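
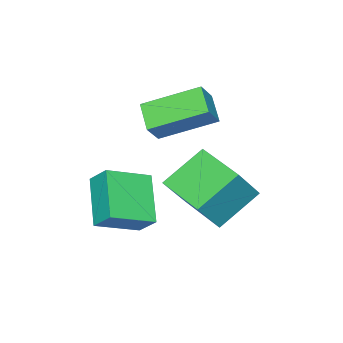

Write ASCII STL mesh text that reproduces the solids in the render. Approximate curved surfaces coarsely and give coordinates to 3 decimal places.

solid 
facet normal -0.590 -0.574 0.567
outer loop
vertex 1.645 -2.869 -1.51
vertex 0.313 -2.155 -2.174
vertex 1.63 -3.55 -2.215
endloop
endfacet
facet normal 0.807 -0.434 0.402
outer loop
vertex 2.747 -2.465 -3.286
vertex 1.645 -2.869 -1.51
vertex 1.63 -3.55 -2.215
endloop
endfacet
facet normal -0.591 -0.574 0.567
outer loop
vertex 1.63 -3.55 -2.215
vertex 0.313 -2.155 -2.174
vertex 0.299 -2.836 -2.878
endloop
endfacet
facet normal -0.015 -0.695 -0.719
outer loop
vertex 0.299 -2.836 -2.878
vertex 2.747 -2.465 -3.286
vertex 1.63 -3.55 -2.215
endloop
endfacet
facet normal 0.014 0.695 0.719
outer loop
vertex 1.645 -2.869 -1.51
vertex 1.43 -1.07 -3.245
vertex 0.313 -2.155 -2.174
endloop
endfacet
facet normal 0.807 -0.432 0.402
outer loop
vertex 2.761 -1.784 -2.582
vertex 1.645 -2.869 -1.51
vertex 2.747 -2.465 -3.286
endloop
endfacet
facet normal 0.015 0.695 0.719
outer loop
vertex 2.761 -1.784 -2.582
vertex 1.43 -1.07 -3.245
vertex 1.645 -2.869 -1.51
endloop
endfacet
facet normal -0.807 0.433 -0.403
outer loop
vertex 0.313 -2.155 -2.174
vertex 1.43 -1.07 -3.245
vertex 0.299 -2.836 -2.878
endloop
endfacet
facet normal -0.014 -0.695 -0.719
outer loop
vertex 1.415 -1.751 -3.95
vertex 2.747 -2.465 -3.286
vertex 0.299 -2.836 -2.878
endloop
endfacet
facet normal -0.807 0.433 -0.401
outer loop
vertex 0.299 -2.836 -2.878
vertex 1.43 -1.07 -3.245
vertex 1.415 -1.751 -3.95
endloop
endfacet
facet normal 0.590 0.574 -0.567
outer loop
vertex 1.415 -1.751 -3.95
vertex 2.761 -1.784 -2.582
vertex 2.747 -2.465 -3.286
endloop
endfacet
facet normal 0.591 0.574 -0.567
outer loop
vertex 1.43 -1.07 -3.245
vertex 2.761 -1.784 -2.582
vertex 1.415 -1.751 -3.95
endloop
endfacet
facet normal -0.763 0.282 0.581
outer loop
vertex -0.342 -0.657 -0.675
vertex 0.141 1.065 -0.877
vertex -1.3 -0.543 -1.989
endloop
endfacet
facet normal -0.268 -0.957 0.112
outer loop
vertex 0.059 -1.045 -3.023
vertex -0.342 -0.657 -0.675
vertex -1.3 -0.543 -1.989
endloop
endfacet
facet normal -0.763 0.282 0.581
outer loop
vertex -1.3 -0.543 -1.989
vertex 0.141 1.065 -0.877
vertex -0.817 1.18 -2.191
endloop
endfacet
facet normal -0.587 0.070 -0.806
outer loop
vertex -0.817 1.18 -2.191
vertex 0.059 -1.045 -3.023
vertex -1.3 -0.543 -1.989
endloop
endfacet
facet normal 0.587 -0.070 0.806
outer loop
vertex -0.342 -0.657 -0.675
vertex 1.5 0.563 -1.911
vertex 0.141 1.065 -0.877
endloop
endfacet
facet normal -0.269 -0.957 0.112
outer loop
vertex 1.017 -1.16 -1.709
vertex -0.342 -0.657 -0.675
vertex 0.059 -1.045 -3.023
endloop
endfacet
facet normal 0.587 -0.070 0.806
outer loop
vertex 1.017 -1.16 -1.709
vertex 1.5 0.563 -1.911
vertex -0.342 -0.657 -0.675
endloop
endfacet
facet normal 0.268 0.957 -0.112
outer loop
vertex 0.141 1.065 -0.877
vertex 1.5 0.563 -1.911
vertex -0.817 1.18 -2.191
endloop
endfacet
facet normal -0.587 0.070 -0.806
outer loop
vertex 0.542 0.677 -3.225
vertex 0.059 -1.045 -3.023
vertex -0.817 1.18 -2.191
endloop
endfacet
facet normal 0.268 0.957 -0.113
outer loop
vertex -0.817 1.18 -2.191
vertex 1.5 0.563 -1.911
vertex 0.542 0.677 -3.225
endloop
endfacet
facet normal 0.763 -0.282 -0.581
outer loop
vertex 0.542 0.677 -3.225
vertex 1.017 -1.16 -1.709
vertex 0.059 -1.045 -3.023
endloop
endfacet
facet normal 0.763 -0.282 -0.581
outer loop
vertex 1.5 0.563 -1.911
vertex 1.017 -1.16 -1.709
vertex 0.542 0.677 -3.225
endloop
endfacet
facet normal -0.638 -0.059 -0.768
outer loop
vertex -1.01 -3.205 -0.393
vertex -2.152 -1.678 0.439
vertex -0.4 -2.44 -0.959
endloop
endfacet
facet normal 0.549 -0.734 -0.400
outer loop
vertex 0.232 -2.382 -0.199
vertex -1.01 -3.205 -0.393
vertex -0.4 -2.44 -0.959
endloop
endfacet
facet normal -0.638 -0.059 -0.768
outer loop
vertex -0.4 -2.44 -0.959
vertex -2.152 -1.678 0.439
vertex -1.542 -0.914 -0.127
endloop
endfacet
facet normal 0.540 0.677 -0.501
outer loop
vertex -1.542 -0.914 -0.127
vertex 0.232 -2.382 -0.199
vertex -0.4 -2.44 -0.959
endloop
endfacet
facet normal -0.540 -0.677 0.501
outer loop
vertex -1.01 -3.205 -0.393
vertex -1.52 -1.62 1.199
vertex -2.152 -1.678 0.439
endloop
endfacet
facet normal 0.549 -0.734 -0.399
outer loop
vertex -0.378 -3.146 0.367
vertex -1.01 -3.205 -0.393
vertex 0.232 -2.382 -0.199
endloop
endfacet
facet normal -0.539 -0.677 0.501
outer loop
vertex -0.378 -3.146 0.367
vertex -1.52 -1.62 1.199
vertex -1.01 -3.205 -0.393
endloop
endfacet
facet normal -0.548 0.734 0.400
outer loop
vertex -2.152 -1.678 0.439
vertex -1.52 -1.62 1.199
vertex -1.542 -0.914 -0.127
endloop
endfacet
facet normal 0.540 0.677 -0.501
outer loop
vertex -0.91 -0.855 0.633
vertex 0.232 -2.382 -0.199
vertex -1.542 -0.914 -0.127
endloop
endfacet
facet normal -0.549 0.734 0.400
outer loop
vertex -1.542 -0.914 -0.127
vertex -1.52 -1.62 1.199
vertex -0.91 -0.855 0.633
endloop
endfacet
facet normal 0.638 0.059 0.768
outer loop
vertex -0.91 -0.855 0.633
vertex -0.378 -3.146 0.367
vertex 0.232 -2.382 -0.199
endloop
endfacet
facet normal 0.638 0.059 0.768
outer loop
vertex -1.52 -1.62 1.199
vertex -0.378 -3.146 0.367
vertex -0.91 -0.855 0.633
endloop
endfacet

endsolid


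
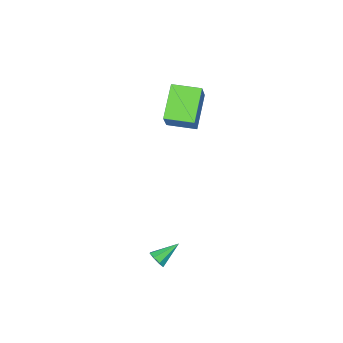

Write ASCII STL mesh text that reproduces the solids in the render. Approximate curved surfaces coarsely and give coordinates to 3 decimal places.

solid 
facet normal -0.721 0.692 -0.020
outer loop
vertex -4.216 -3.751 3.854
vertex -3.626 -3.095 5.248
vertex -2.935 -2.45 2.7
endloop
endfacet
facet normal -0.358 -0.397 -0.845
outer loop
vertex -1.774 -3.565 2.732
vertex -4.216 -3.751 3.854
vertex -2.935 -2.45 2.7
endloop
endfacet
facet normal -0.721 0.692 -0.020
outer loop
vertex -2.935 -2.45 2.7
vertex -3.626 -3.095 5.248
vertex -2.345 -1.794 4.094
endloop
endfacet
facet normal 0.593 0.602 -0.534
outer loop
vertex -2.345 -1.794 4.094
vertex -1.774 -3.565 2.732
vertex -2.935 -2.45 2.7
endloop
endfacet
facet normal -0.593 -0.602 0.534
outer loop
vertex -4.216 -3.751 3.854
vertex -2.465 -4.21 5.28
vertex -3.626 -3.095 5.248
endloop
endfacet
facet normal -0.358 -0.397 -0.845
outer loop
vertex -3.055 -4.866 3.886
vertex -4.216 -3.751 3.854
vertex -1.774 -3.565 2.732
endloop
endfacet
facet normal -0.593 -0.602 0.534
outer loop
vertex -3.055 -4.866 3.886
vertex -2.465 -4.21 5.28
vertex -4.216 -3.751 3.854
endloop
endfacet
facet normal 0.358 0.397 0.845
outer loop
vertex -3.626 -3.095 5.248
vertex -2.465 -4.21 5.28
vertex -2.345 -1.794 4.094
endloop
endfacet
facet normal 0.593 0.602 -0.534
outer loop
vertex -1.184 -2.909 4.126
vertex -1.774 -3.565 2.732
vertex -2.345 -1.794 4.094
endloop
endfacet
facet normal 0.358 0.397 0.845
outer loop
vertex -2.345 -1.794 4.094
vertex -2.465 -4.21 5.28
vertex -1.184 -2.909 4.126
endloop
endfacet
facet normal 0.721 -0.692 0.020
outer loop
vertex -1.184 -2.909 4.126
vertex -3.055 -4.866 3.886
vertex -1.774 -3.565 2.732
endloop
endfacet
facet normal 0.721 -0.692 0.020
outer loop
vertex -2.465 -4.21 5.28
vertex -3.055 -4.866 3.886
vertex -1.184 -2.909 4.126
endloop
endfacet
facet normal 0.869 -0.048 -0.493
outer loop
vertex 3.121 3.129 0.283
vertex 2.852 2.997 -0.178
vertex 3.012 3.468 0.058
endloop
endfacet
facet normal 0.103 0.573 0.813
outer loop
vertex 3.121 3.129 0.283
vertex 3.012 3.468 0.058
vertex 1.628 3.063 0.518
endloop
endfacet
facet normal 0.867 -0.046 -0.495
outer loop
vertex 3.012 3.468 0.058
vertex 2.852 2.997 -0.178
vertex 2.808 3.53 -0.305
endloop
endfacet
facet normal -0.188 0.945 0.267
outer loop
vertex 3.012 3.468 0.058
vertex 2.808 3.53 -0.305
vertex 1.628 3.063 0.518
endloop
endfacet
facet normal 0.869 -0.046 -0.493
outer loop
vertex 2.808 3.53 -0.305
vertex 2.852 2.997 -0.178
vertex 2.631 3.281 -0.594
endloop
endfacet
facet normal -0.539 0.772 -0.335
outer loop
vertex 2.808 3.53 -0.305
vertex 2.631 3.281 -0.594
vertex 1.628 3.063 0.518
endloop
endfacet
facet normal 0.869 -0.047 -0.493
outer loop
vertex 2.631 3.281 -0.594
vertex 2.852 2.997 -0.178
vertex 2.583 2.865 -0.639
endloop
endfacet
facet normal -0.748 0.156 -0.645
outer loop
vertex 2.631 3.281 -0.594
vertex 2.583 2.865 -0.639
vertex 1.628 3.063 0.518
endloop
endfacet
facet normal 0.868 -0.046 -0.494
outer loop
vertex 2.583 2.865 -0.639
vertex 2.852 2.997 -0.178
vertex 2.693 2.527 -0.414
endloop
endfacet
facet normal -0.691 -0.543 -0.477
outer loop
vertex 2.583 2.865 -0.639
vertex 2.693 2.527 -0.414
vertex 1.628 3.063 0.518
endloop
endfacet
facet normal 0.868 -0.046 -0.494
outer loop
vertex 2.693 2.527 -0.414
vertex 2.852 2.997 -0.178
vertex 2.896 2.464 -0.051
endloop
endfacet
facet normal -0.402 -0.913 0.066
outer loop
vertex 2.693 2.527 -0.414
vertex 2.896 2.464 -0.051
vertex 1.628 3.063 0.518
endloop
endfacet
facet normal 0.868 -0.046 -0.495
outer loop
vertex 2.896 2.464 -0.051
vertex 2.852 2.997 -0.178
vertex 3.074 2.714 0.238
endloop
endfacet
facet normal -0.049 -0.740 0.670
outer loop
vertex 2.896 2.464 -0.051
vertex 3.074 2.714 0.238
vertex 1.628 3.063 0.518
endloop
endfacet
facet normal 0.868 -0.045 -0.494
outer loop
vertex 3.074 2.714 0.238
vertex 2.852 2.997 -0.178
vertex 3.121 3.129 0.283
endloop
endfacet
facet normal 0.160 -0.124 0.979
outer loop
vertex 3.074 2.714 0.238
vertex 3.121 3.129 0.283
vertex 1.628 3.063 0.518
endloop
endfacet

endsolid


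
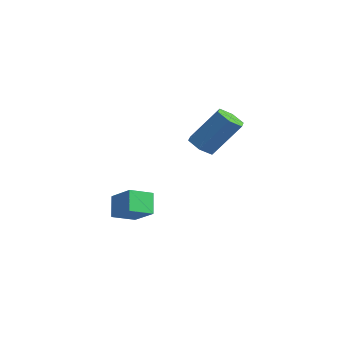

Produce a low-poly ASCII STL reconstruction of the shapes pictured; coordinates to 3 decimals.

solid 
facet normal -0.336 -0.499 -0.799
outer loop
vertex 0.708 -0.55 1.818
vertex 0.128 -0.686 2.147
vertex 0.182 -0.122 1.772
endloop
endfacet
facet normal 0.537 0.595 -0.598
outer loop
vertex 0.708 -0.55 1.818
vertex 0.182 -0.122 1.772
vertex 1.351 0.402 3.344
endloop
endfacet
facet normal 0.537 0.595 -0.598
outer loop
vertex 1.351 0.402 3.344
vertex 0.182 -0.122 1.772
vertex 0.825 0.831 3.298
endloop
endfacet
facet normal 0.337 0.499 0.799
outer loop
vertex 1.351 0.402 3.344
vertex 0.825 0.831 3.298
vertex 0.772 0.266 3.673
endloop
endfacet
facet normal -0.337 -0.499 -0.798
outer loop
vertex 0.182 -0.122 1.772
vertex 0.128 -0.686 2.147
vertex -0.397 -0.257 2.101
endloop
endfacet
facet normal -0.400 0.844 -0.358
outer loop
vertex 0.182 -0.122 1.772
vertex -0.397 -0.257 2.101
vertex 0.825 0.831 3.298
endloop
endfacet
facet normal -0.401 0.844 -0.357
outer loop
vertex 0.825 0.831 3.298
vertex -0.397 -0.257 2.101
vertex 0.246 0.695 3.627
endloop
endfacet
facet normal 0.337 0.499 0.799
outer loop
vertex 0.825 0.831 3.298
vertex 0.246 0.695 3.627
vertex 0.772 0.266 3.673
endloop
endfacet
facet normal -0.337 -0.498 -0.799
outer loop
vertex -0.397 -0.257 2.101
vertex 0.128 -0.686 2.147
vertex -0.451 -0.822 2.476
endloop
endfacet
facet normal -0.938 0.249 0.240
outer loop
vertex -0.397 -0.257 2.101
vertex -0.451 -0.822 2.476
vertex 0.246 0.695 3.627
endloop
endfacet
facet normal -0.938 0.249 0.240
outer loop
vertex 0.246 0.695 3.627
vertex -0.451 -0.822 2.476
vertex 0.192 0.13 4.002
endloop
endfacet
facet normal 0.336 0.498 0.799
outer loop
vertex 0.246 0.695 3.627
vertex 0.192 0.13 4.002
vertex 0.772 0.266 3.673
endloop
endfacet
facet normal -0.337 -0.499 -0.799
outer loop
vertex -0.451 -0.822 2.476
vertex 0.128 -0.686 2.147
vertex 0.075 -1.251 2.522
endloop
endfacet
facet normal -0.537 -0.595 0.598
outer loop
vertex -0.451 -0.822 2.476
vertex 0.075 -1.251 2.522
vertex 0.192 0.13 4.002
endloop
endfacet
facet normal -0.537 -0.595 0.598
outer loop
vertex 0.192 0.13 4.002
vertex 0.075 -1.251 2.522
vertex 0.718 -0.298 4.048
endloop
endfacet
facet normal 0.336 0.499 0.799
outer loop
vertex 0.192 0.13 4.002
vertex 0.718 -0.298 4.048
vertex 0.772 0.266 3.673
endloop
endfacet
facet normal -0.337 -0.499 -0.799
outer loop
vertex 0.075 -1.251 2.522
vertex 0.128 -0.686 2.147
vertex 0.654 -1.115 2.193
endloop
endfacet
facet normal 0.401 -0.843 0.358
outer loop
vertex 0.075 -1.251 2.522
vertex 0.654 -1.115 2.193
vertex 0.718 -0.298 4.048
endloop
endfacet
facet normal 0.400 -0.844 0.358
outer loop
vertex 0.718 -0.298 4.048
vertex 0.654 -1.115 2.193
vertex 1.297 -0.163 3.719
endloop
endfacet
facet normal 0.337 0.499 0.798
outer loop
vertex 0.718 -0.298 4.048
vertex 1.297 -0.163 3.719
vertex 0.772 0.266 3.673
endloop
endfacet
facet normal -0.336 -0.498 -0.799
outer loop
vertex 0.654 -1.115 2.193
vertex 0.128 -0.686 2.147
vertex 0.708 -0.55 1.818
endloop
endfacet
facet normal 0.938 -0.249 -0.240
outer loop
vertex 0.654 -1.115 2.193
vertex 0.708 -0.55 1.818
vertex 1.297 -0.163 3.719
endloop
endfacet
facet normal 0.938 -0.249 -0.240
outer loop
vertex 1.297 -0.163 3.719
vertex 0.708 -0.55 1.818
vertex 1.351 0.402 3.344
endloop
endfacet
facet normal 0.337 0.498 0.799
outer loop
vertex 1.297 -0.163 3.719
vertex 1.351 0.402 3.344
vertex 0.772 0.266 3.673
endloop
endfacet
facet normal -0.847 -0.101 -0.522
outer loop
vertex -3.347 -2.751 -1.368
vertex -3.249 -1.696 -1.732
vertex -2.765 -3.107 -2.244
endloop
endfacet
facet normal -0.087 -0.942 0.325
outer loop
vertex -1.571 -2.964 -1.508
vertex -3.347 -2.751 -1.368
vertex -2.765 -3.107 -2.244
endloop
endfacet
facet normal -0.847 -0.101 -0.522
outer loop
vertex -2.765 -3.107 -2.244
vertex -3.249 -1.696 -1.732
vertex -2.667 -2.052 -2.607
endloop
endfacet
facet normal 0.525 -0.320 -0.789
outer loop
vertex -2.667 -2.052 -2.607
vertex -1.571 -2.964 -1.508
vertex -2.765 -3.107 -2.244
endloop
endfacet
facet normal -0.525 0.321 0.789
outer loop
vertex -3.347 -2.751 -1.368
vertex -2.055 -1.553 -0.996
vertex -3.249 -1.696 -1.732
endloop
endfacet
facet normal -0.087 -0.942 0.325
outer loop
vertex -2.153 -2.608 -0.633
vertex -3.347 -2.751 -1.368
vertex -1.571 -2.964 -1.508
endloop
endfacet
facet normal -0.524 0.320 0.789
outer loop
vertex -2.153 -2.608 -0.633
vertex -2.055 -1.553 -0.996
vertex -3.347 -2.751 -1.368
endloop
endfacet
facet normal 0.088 0.942 -0.325
outer loop
vertex -3.249 -1.696 -1.732
vertex -2.055 -1.553 -0.996
vertex -2.667 -2.052 -2.607
endloop
endfacet
facet normal 0.524 -0.321 -0.789
outer loop
vertex -1.473 -1.909 -1.872
vertex -1.571 -2.964 -1.508
vertex -2.667 -2.052 -2.607
endloop
endfacet
facet normal 0.087 0.942 -0.325
outer loop
vertex -2.667 -2.052 -2.607
vertex -2.055 -1.553 -0.996
vertex -1.473 -1.909 -1.872
endloop
endfacet
facet normal 0.847 0.101 0.522
outer loop
vertex -1.473 -1.909 -1.872
vertex -2.153 -2.608 -0.633
vertex -1.571 -2.964 -1.508
endloop
endfacet
facet normal 0.847 0.101 0.522
outer loop
vertex -2.055 -1.553 -0.996
vertex -2.153 -2.608 -0.633
vertex -1.473 -1.909 -1.872
endloop
endfacet

endsolid


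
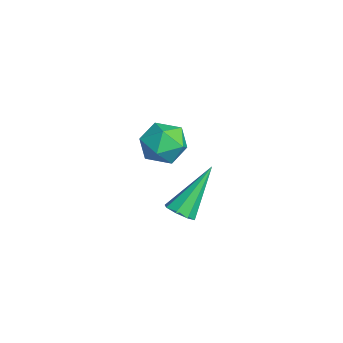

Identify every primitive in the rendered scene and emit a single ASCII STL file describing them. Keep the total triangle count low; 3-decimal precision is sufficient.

solid 
facet normal 0.305 -0.581 -0.755
outer loop
vertex 4.188 -0.363 1.747
vertex 3.837 -0.755 1.907
vertex 3.81 -0.325 1.565
endloop
endfacet
facet normal 0.234 0.927 -0.293
outer loop
vertex 4.188 -0.363 1.747
vertex 3.81 -0.325 1.565
vertex 3.223 0.415 3.433
endloop
endfacet
facet normal 0.304 -0.581 -0.755
outer loop
vertex 3.81 -0.325 1.565
vertex 3.837 -0.755 1.907
vertex 3.448 -0.539 1.584
endloop
endfacet
facet normal -0.472 0.759 -0.449
outer loop
vertex 3.81 -0.325 1.565
vertex 3.448 -0.539 1.584
vertex 3.223 0.415 3.433
endloop
endfacet
facet normal 0.305 -0.580 -0.755
outer loop
vertex 3.448 -0.539 1.584
vertex 3.837 -0.755 1.907
vertex 3.314 -0.88 1.792
endloop
endfacet
facet normal -0.945 0.229 -0.233
outer loop
vertex 3.448 -0.539 1.584
vertex 3.314 -0.88 1.792
vertex 3.223 0.415 3.433
endloop
endfacet
facet normal 0.305 -0.578 -0.757
outer loop
vertex 3.314 -0.88 1.792
vertex 3.837 -0.755 1.907
vertex 3.487 -1.148 2.066
endloop
endfacet
facet normal -0.908 -0.353 0.228
outer loop
vertex 3.314 -0.88 1.792
vertex 3.487 -1.148 2.066
vertex 3.223 0.415 3.433
endloop
endfacet
facet normal 0.306 -0.578 -0.756
outer loop
vertex 3.487 -1.148 2.066
vertex 3.837 -0.755 1.907
vertex 3.865 -1.186 2.248
endloop
endfacet
facet normal -0.384 -0.644 0.662
outer loop
vertex 3.487 -1.148 2.066
vertex 3.865 -1.186 2.248
vertex 3.223 0.415 3.433
endloop
endfacet
facet normal 0.303 -0.579 -0.757
outer loop
vertex 3.865 -1.186 2.248
vertex 3.837 -0.755 1.907
vertex 4.227 -0.972 2.229
endloop
endfacet
facet normal 0.324 -0.475 0.818
outer loop
vertex 3.865 -1.186 2.248
vertex 4.227 -0.972 2.229
vertex 3.223 0.415 3.433
endloop
endfacet
facet normal 0.303 -0.579 -0.757
outer loop
vertex 4.227 -0.972 2.229
vertex 3.837 -0.755 1.907
vertex 4.361 -0.631 2.022
endloop
endfacet
facet normal 0.796 0.053 0.603
outer loop
vertex 4.227 -0.972 2.229
vertex 4.361 -0.631 2.022
vertex 3.223 0.415 3.433
endloop
endfacet
facet normal 0.303 -0.580 -0.756
outer loop
vertex 4.361 -0.631 2.022
vertex 3.837 -0.755 1.907
vertex 4.188 -0.363 1.747
endloop
endfacet
facet normal 0.759 0.635 0.141
outer loop
vertex 4.361 -0.631 2.022
vertex 4.188 -0.363 1.747
vertex 3.223 0.415 3.433
endloop
endfacet
facet normal -0.981 -0.127 0.147
outer loop
vertex -0.99 0.034 2.075
vertex -0.892 -0.867 1.951
vertex -0.813 -0.51 2.789
endloop
endfacet
facet normal -0.739 0.435 0.515
outer loop
vertex -0.99 0.034 2.075
vertex -0.813 -0.51 2.789
vertex -0.39 0.298 2.713
endloop
endfacet
facet normal -0.447 0.893 0.051
outer loop
vertex -0.99 0.034 2.075
vertex -0.39 0.298 2.713
vertex -0.208 0.44 1.828
endloop
endfacet
facet normal -0.509 0.614 -0.603
outer loop
vertex -0.99 0.034 2.075
vertex -0.208 0.44 1.828
vertex -0.518 -0.28 1.357
endloop
endfacet
facet normal -0.839 -0.016 -0.544
outer loop
vertex -0.99 0.034 2.075
vertex -0.518 -0.28 1.357
vertex -0.892 -0.867 1.951
endloop
endfacet
facet normal -0.224 0.207 0.953
outer loop
vertex -0.39 0.298 2.713
vertex -0.813 -0.51 2.789
vertex 0.078 -0.44 2.983
endloop
endfacet
facet normal -0.616 -0.702 0.357
outer loop
vertex -0.813 -0.51 2.789
vertex -0.892 -0.867 1.951
vertex -0.232 -1.16 2.512
endloop
endfacet
facet normal -0.386 -0.523 -0.760
outer loop
vertex -0.892 -0.867 1.951
vertex -0.518 -0.28 1.357
vertex -0.05 -1.018 1.627
endloop
endfacet
facet normal 0.147 0.496 -0.856
outer loop
vertex -0.518 -0.28 1.357
vertex -0.208 0.44 1.828
vertex 0.373 -0.21 1.551
endloop
endfacet
facet normal 0.248 0.947 0.203
outer loop
vertex -0.208 0.44 1.828
vertex -0.39 0.298 2.713
vertex 0.452 0.147 2.389
endloop
endfacet
facet normal 0.509 -0.614 0.603
outer loop
vertex 0.55 -0.754 2.265
vertex 0.078 -0.44 2.983
vertex -0.232 -1.16 2.512
endloop
endfacet
facet normal 0.447 -0.893 -0.051
outer loop
vertex 0.55 -0.754 2.265
vertex -0.232 -1.16 2.512
vertex -0.05 -1.018 1.627
endloop
endfacet
facet normal 0.739 -0.435 -0.515
outer loop
vertex 0.55 -0.754 2.265
vertex -0.05 -1.018 1.627
vertex 0.373 -0.21 1.551
endloop
endfacet
facet normal 0.981 0.127 -0.147
outer loop
vertex 0.55 -0.754 2.265
vertex 0.373 -0.21 1.551
vertex 0.452 0.147 2.389
endloop
endfacet
facet normal 0.839 0.016 0.544
outer loop
vertex 0.55 -0.754 2.265
vertex 0.452 0.147 2.389
vertex 0.078 -0.44 2.983
endloop
endfacet
facet normal -0.147 -0.496 0.856
outer loop
vertex -0.232 -1.16 2.512
vertex 0.078 -0.44 2.983
vertex -0.813 -0.51 2.789
endloop
endfacet
facet normal -0.248 -0.947 -0.203
outer loop
vertex -0.05 -1.018 1.627
vertex -0.232 -1.16 2.512
vertex -0.892 -0.867 1.951
endloop
endfacet
facet normal 0.224 -0.207 -0.953
outer loop
vertex 0.373 -0.21 1.551
vertex -0.05 -1.018 1.627
vertex -0.518 -0.28 1.357
endloop
endfacet
facet normal 0.616 0.702 -0.357
outer loop
vertex 0.452 0.147 2.389
vertex 0.373 -0.21 1.551
vertex -0.208 0.44 1.828
endloop
endfacet
facet normal 0.386 0.523 0.760
outer loop
vertex 0.078 -0.44 2.983
vertex 0.452 0.147 2.389
vertex -0.39 0.298 2.713
endloop
endfacet

endsolid


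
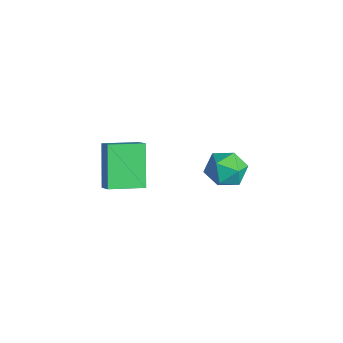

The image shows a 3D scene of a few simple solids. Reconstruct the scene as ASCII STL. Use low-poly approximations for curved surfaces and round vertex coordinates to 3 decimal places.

solid 
facet normal -0.692 0.352 0.631
outer loop
vertex 0.144 2.465 -0.547
vertex 0.09 1.542 -0.091
vertex 0.76 2.247 0.25
endloop
endfacet
facet normal -0.244 0.871 0.427
outer loop
vertex 0.144 2.465 -0.547
vertex 0.76 2.247 0.25
vertex 1.134 2.752 -0.567
endloop
endfacet
facet normal -0.272 0.919 -0.285
outer loop
vertex 0.144 2.465 -0.547
vertex 1.134 2.752 -0.567
vertex 0.694 2.36 -1.412
endloop
endfacet
facet normal -0.737 0.431 -0.521
outer loop
vertex 0.144 2.465 -0.547
vertex 0.694 2.36 -1.412
vertex 0.049 1.612 -1.118
endloop
endfacet
facet normal -0.996 0.081 0.045
outer loop
vertex 0.144 2.465 -0.547
vertex 0.049 1.612 -1.118
vertex 0.09 1.542 -0.091
endloop
endfacet
facet normal 0.417 0.676 0.608
outer loop
vertex 1.134 2.752 -0.567
vertex 0.76 2.247 0.25
vertex 1.691 2.008 -0.122
endloop
endfacet
facet normal -0.306 -0.163 0.938
outer loop
vertex 0.76 2.247 0.25
vertex 0.09 1.542 -0.091
vertex 1.046 1.26 0.172
endloop
endfacet
facet normal -0.798 -0.603 -0.009
outer loop
vertex 0.09 1.542 -0.091
vertex 0.049 1.612 -1.118
vertex 0.606 0.868 -0.673
endloop
endfacet
facet normal -0.379 -0.037 -0.925
outer loop
vertex 0.049 1.612 -1.118
vertex 0.694 2.36 -1.412
vertex 0.98 1.373 -1.49
endloop
endfacet
facet normal 0.372 0.753 -0.543
outer loop
vertex 0.694 2.36 -1.412
vertex 1.134 2.752 -0.567
vertex 1.65 2.078 -1.149
endloop
endfacet
facet normal 0.737 -0.431 0.521
outer loop
vertex 1.596 1.155 -0.693
vertex 1.691 2.008 -0.122
vertex 1.046 1.26 0.172
endloop
endfacet
facet normal 0.272 -0.919 0.285
outer loop
vertex 1.596 1.155 -0.693
vertex 1.046 1.26 0.172
vertex 0.606 0.868 -0.673
endloop
endfacet
facet normal 0.244 -0.871 -0.427
outer loop
vertex 1.596 1.155 -0.693
vertex 0.606 0.868 -0.673
vertex 0.98 1.373 -1.49
endloop
endfacet
facet normal 0.692 -0.352 -0.631
outer loop
vertex 1.596 1.155 -0.693
vertex 0.98 1.373 -1.49
vertex 1.65 2.078 -1.149
endloop
endfacet
facet normal 0.996 -0.081 -0.045
outer loop
vertex 1.596 1.155 -0.693
vertex 1.65 2.078 -1.149
vertex 1.691 2.008 -0.122
endloop
endfacet
facet normal 0.379 0.037 0.925
outer loop
vertex 1.046 1.26 0.172
vertex 1.691 2.008 -0.122
vertex 0.76 2.247 0.25
endloop
endfacet
facet normal -0.372 -0.753 0.543
outer loop
vertex 0.606 0.868 -0.673
vertex 1.046 1.26 0.172
vertex 0.09 1.542 -0.091
endloop
endfacet
facet normal -0.417 -0.676 -0.608
outer loop
vertex 0.98 1.373 -1.49
vertex 0.606 0.868 -0.673
vertex 0.049 1.612 -1.118
endloop
endfacet
facet normal 0.306 0.163 -0.938
outer loop
vertex 1.65 2.078 -1.149
vertex 0.98 1.373 -1.49
vertex 0.694 2.36 -1.412
endloop
endfacet
facet normal 0.798 0.603 0.009
outer loop
vertex 1.691 2.008 -0.122
vertex 1.65 2.078 -1.149
vertex 1.134 2.752 -0.567
endloop
endfacet
facet normal -0.788 0.018 -0.616
outer loop
vertex 0.346 -3.695 3.01
vertex 0.632 -2.123 2.69
vertex 1.615 -4.261 1.369
endloop
endfacet
facet normal -0.176 -0.965 0.197
outer loop
vertex 2.308 -4.277 1.91
vertex 0.346 -3.695 3.01
vertex 1.615 -4.261 1.369
endloop
endfacet
facet normal -0.788 0.018 -0.616
outer loop
vertex 1.615 -4.261 1.369
vertex 0.632 -2.123 2.69
vertex 1.901 -2.689 1.049
endloop
endfacet
facet normal 0.590 -0.263 -0.763
outer loop
vertex 1.901 -2.689 1.049
vertex 2.308 -4.277 1.91
vertex 1.615 -4.261 1.369
endloop
endfacet
facet normal -0.590 0.263 0.763
outer loop
vertex 0.346 -3.695 3.01
vertex 1.325 -2.139 3.231
vertex 0.632 -2.123 2.69
endloop
endfacet
facet normal -0.176 -0.965 0.197
outer loop
vertex 1.039 -3.711 3.551
vertex 0.346 -3.695 3.01
vertex 2.308 -4.277 1.91
endloop
endfacet
facet normal -0.590 0.263 0.763
outer loop
vertex 1.039 -3.711 3.551
vertex 1.325 -2.139 3.231
vertex 0.346 -3.695 3.01
endloop
endfacet
facet normal 0.176 0.965 -0.197
outer loop
vertex 0.632 -2.123 2.69
vertex 1.325 -2.139 3.231
vertex 1.901 -2.689 1.049
endloop
endfacet
facet normal 0.590 -0.263 -0.763
outer loop
vertex 2.594 -2.705 1.59
vertex 2.308 -4.277 1.91
vertex 1.901 -2.689 1.049
endloop
endfacet
facet normal 0.176 0.965 -0.197
outer loop
vertex 1.901 -2.689 1.049
vertex 1.325 -2.139 3.231
vertex 2.594 -2.705 1.59
endloop
endfacet
facet normal 0.788 -0.018 0.616
outer loop
vertex 2.594 -2.705 1.59
vertex 1.039 -3.711 3.551
vertex 2.308 -4.277 1.91
endloop
endfacet
facet normal 0.788 -0.018 0.616
outer loop
vertex 1.325 -2.139 3.231
vertex 1.039 -3.711 3.551
vertex 2.594 -2.705 1.59
endloop
endfacet

endsolid


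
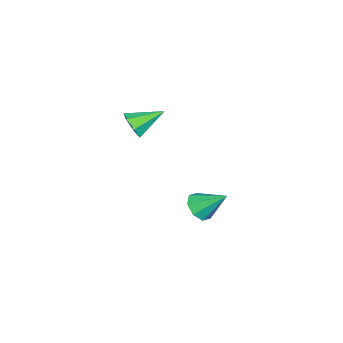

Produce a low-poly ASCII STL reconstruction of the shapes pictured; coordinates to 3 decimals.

solid 
facet normal -0.021 -0.768 -0.640
outer loop
vertex -3.187 1.106 -3.518
vertex -3.882 1.595 -4.082
vertex -2.863 1.555 -4.068
endloop
endfacet
facet normal 0.837 0.063 0.544
outer loop
vertex -3.187 1.106 -3.518
vertex -2.863 1.555 -4.068
vertex -3.838 3.185 -2.758
endloop
endfacet
facet normal -0.021 -0.768 -0.640
outer loop
vertex -2.863 1.555 -4.068
vertex -3.882 1.595 -4.082
vertex -3.136 2.028 -4.627
endloop
endfacet
facet normal 0.861 0.508 0.009
outer loop
vertex -2.863 1.555 -4.068
vertex -3.136 2.028 -4.627
vertex -3.838 3.185 -2.758
endloop
endfacet
facet normal -0.022 -0.768 -0.640
outer loop
vertex -3.136 2.028 -4.627
vertex -3.882 1.595 -4.082
vertex -3.846 2.247 -4.866
endloop
endfacet
facet normal 0.386 0.842 -0.376
outer loop
vertex -3.136 2.028 -4.627
vertex -3.846 2.247 -4.866
vertex -3.838 3.185 -2.758
endloop
endfacet
facet normal -0.021 -0.768 -0.640
outer loop
vertex -3.846 2.247 -4.866
vertex -3.882 1.595 -4.082
vertex -4.577 2.084 -4.646
endloop
endfacet
facet normal -0.310 0.869 -0.386
outer loop
vertex -3.846 2.247 -4.866
vertex -4.577 2.084 -4.646
vertex -3.838 3.185 -2.758
endloop
endfacet
facet normal -0.021 -0.768 -0.640
outer loop
vertex -4.577 2.084 -4.646
vertex -3.882 1.595 -4.082
vertex -4.901 1.635 -4.096
endloop
endfacet
facet normal -0.819 0.574 -0.014
outer loop
vertex -4.577 2.084 -4.646
vertex -4.901 1.635 -4.096
vertex -3.838 3.185 -2.758
endloop
endfacet
facet normal -0.021 -0.768 -0.640
outer loop
vertex -4.901 1.635 -4.096
vertex -3.882 1.595 -4.082
vertex -4.628 1.162 -3.538
endloop
endfacet
facet normal -0.844 0.128 0.521
outer loop
vertex -4.901 1.635 -4.096
vertex -4.628 1.162 -3.538
vertex -3.838 3.185 -2.758
endloop
endfacet
facet normal -0.021 -0.768 -0.640
outer loop
vertex -4.628 1.162 -3.538
vertex -3.882 1.595 -4.082
vertex -3.918 0.943 -3.299
endloop
endfacet
facet normal -0.369 -0.206 0.907
outer loop
vertex -4.628 1.162 -3.538
vertex -3.918 0.943 -3.299
vertex -3.838 3.185 -2.758
endloop
endfacet
facet normal -0.021 -0.768 -0.640
outer loop
vertex -3.918 0.943 -3.299
vertex -3.882 1.595 -4.082
vertex -3.187 1.106 -3.518
endloop
endfacet
facet normal 0.326 -0.233 0.916
outer loop
vertex -3.918 0.943 -3.299
vertex -3.187 1.106 -3.518
vertex -3.838 3.185 -2.758
endloop
endfacet
facet normal 0.467 -0.752 -0.466
outer loop
vertex -0.957 -0.799 2.881
vertex -1.488 -1.425 3.359
vertex -1.666 -1.016 2.52
endloop
endfacet
facet normal 0.005 0.853 -0.522
outer loop
vertex -0.957 -0.799 2.881
vertex -1.666 -1.016 2.52
vertex -2.412 0.065 4.281
endloop
endfacet
facet normal 0.466 -0.752 -0.466
outer loop
vertex -1.666 -1.016 2.52
vertex -1.488 -1.425 3.359
vertex -2.241 -1.541 2.792
endloop
endfacet
facet normal -0.685 0.455 -0.569
outer loop
vertex -1.666 -1.016 2.52
vertex -2.241 -1.541 2.792
vertex -2.412 0.065 4.281
endloop
endfacet
facet normal 0.466 -0.753 -0.465
outer loop
vertex -2.241 -1.541 2.792
vertex -1.488 -1.425 3.359
vertex -2.249 -1.978 3.491
endloop
endfacet
facet normal -0.997 -0.061 -0.049
outer loop
vertex -2.241 -1.541 2.792
vertex -2.249 -1.978 3.491
vertex -2.412 0.065 4.281
endloop
endfacet
facet normal 0.466 -0.753 -0.465
outer loop
vertex -2.249 -1.978 3.491
vertex -1.488 -1.425 3.359
vertex -1.684 -1.999 4.091
endloop
endfacet
facet normal -0.698 -0.306 0.647
outer loop
vertex -2.249 -1.978 3.491
vertex -1.684 -1.999 4.091
vertex -2.412 0.065 4.281
endloop
endfacet
facet normal 0.467 -0.752 -0.465
outer loop
vertex -1.684 -1.999 4.091
vertex -1.488 -1.425 3.359
vertex -0.971 -1.587 4.14
endloop
endfacet
facet normal -0.013 -0.096 0.995
outer loop
vertex -1.684 -1.999 4.091
vertex -0.971 -1.587 4.14
vertex -2.412 0.065 4.281
endloop
endfacet
facet normal 0.467 -0.752 -0.465
outer loop
vertex -0.971 -1.587 4.14
vertex -1.488 -1.425 3.359
vertex -0.648 -1.053 3.602
endloop
endfacet
facet normal 0.542 0.410 0.733
outer loop
vertex -0.971 -1.587 4.14
vertex -0.648 -1.053 3.602
vertex -2.412 0.065 4.281
endloop
endfacet
facet normal 0.467 -0.752 -0.465
outer loop
vertex -0.648 -1.053 3.602
vertex -1.488 -1.425 3.359
vertex -0.957 -0.799 2.881
endloop
endfacet
facet normal 0.550 0.833 0.058
outer loop
vertex -0.648 -1.053 3.602
vertex -0.957 -0.799 2.881
vertex -2.412 0.065 4.281
endloop
endfacet

endsolid


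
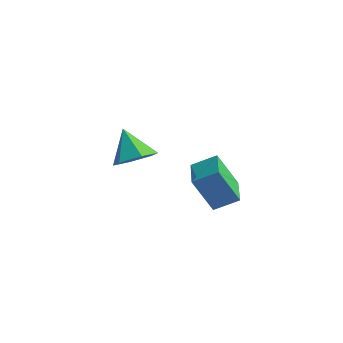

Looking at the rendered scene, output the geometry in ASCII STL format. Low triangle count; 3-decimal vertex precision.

solid 
facet normal 0.622 -0.079 -0.779
outer loop
vertex -2.646 -2.843 1.426
vertex -3.117 -3.435 1.11
vertex -3.259 -2.65 0.917
endloop
endfacet
facet normal -0.081 0.896 0.437
outer loop
vertex -2.646 -2.843 1.426
vertex -3.259 -2.65 0.917
vertex -3.963 -3.325 2.17
endloop
endfacet
facet normal 0.622 -0.079 -0.779
outer loop
vertex -3.259 -2.65 0.917
vertex -3.117 -3.435 1.11
vertex -3.73 -3.242 0.601
endloop
endfacet
facet normal -0.759 0.646 -0.079
outer loop
vertex -3.259 -2.65 0.917
vertex -3.73 -3.242 0.601
vertex -3.963 -3.325 2.17
endloop
endfacet
facet normal 0.621 -0.081 -0.779
outer loop
vertex -3.73 -3.242 0.601
vertex -3.117 -3.435 1.11
vertex -3.589 -4.026 0.795
endloop
endfacet
facet normal -0.965 -0.212 -0.155
outer loop
vertex -3.73 -3.242 0.601
vertex -3.589 -4.026 0.795
vertex -3.963 -3.325 2.17
endloop
endfacet
facet normal 0.621 -0.081 -0.779
outer loop
vertex -3.589 -4.026 0.795
vertex -3.117 -3.435 1.11
vertex -2.976 -4.219 1.304
endloop
endfacet
facet normal -0.495 -0.821 0.284
outer loop
vertex -3.589 -4.026 0.795
vertex -2.976 -4.219 1.304
vertex -3.963 -3.325 2.17
endloop
endfacet
facet normal 0.622 -0.081 -0.779
outer loop
vertex -2.976 -4.219 1.304
vertex -3.117 -3.435 1.11
vertex -2.504 -3.627 1.62
endloop
endfacet
facet normal 0.183 -0.572 0.799
outer loop
vertex -2.976 -4.219 1.304
vertex -2.504 -3.627 1.62
vertex -3.963 -3.325 2.17
endloop
endfacet
facet normal 0.623 -0.080 -0.778
outer loop
vertex -2.504 -3.627 1.62
vertex -3.117 -3.435 1.11
vertex -2.646 -2.843 1.426
endloop
endfacet
facet normal 0.389 0.287 0.875
outer loop
vertex -2.504 -3.627 1.62
vertex -2.646 -2.843 1.426
vertex -3.963 -3.325 2.17
endloop
endfacet
facet normal -0.533 -0.706 -0.466
outer loop
vertex -3.631 -0.612 -1.389
vertex -4.764 0.244 -1.39
vertex -3.166 0.001 -2.849
endloop
endfacet
facet normal 0.798 -0.603 0.001
outer loop
vertex -2.596 0.756 -2.35
vertex -3.631 -0.612 -1.389
vertex -3.166 0.001 -2.849
endloop
endfacet
facet normal -0.533 -0.706 -0.466
outer loop
vertex -3.166 0.001 -2.849
vertex -4.764 0.244 -1.39
vertex -4.299 0.857 -2.85
endloop
endfacet
facet normal 0.282 0.372 -0.884
outer loop
vertex -4.299 0.857 -2.85
vertex -2.596 0.756 -2.35
vertex -3.166 0.001 -2.849
endloop
endfacet
facet normal -0.282 -0.372 0.884
outer loop
vertex -3.631 -0.612 -1.389
vertex -4.194 0.999 -0.891
vertex -4.764 0.244 -1.39
endloop
endfacet
facet normal 0.798 -0.603 0.001
outer loop
vertex -3.061 0.143 -0.89
vertex -3.631 -0.612 -1.389
vertex -2.596 0.756 -2.35
endloop
endfacet
facet normal -0.282 -0.372 0.884
outer loop
vertex -3.061 0.143 -0.89
vertex -4.194 0.999 -0.891
vertex -3.631 -0.612 -1.389
endloop
endfacet
facet normal -0.798 0.603 -0.001
outer loop
vertex -4.764 0.244 -1.39
vertex -4.194 0.999 -0.891
vertex -4.299 0.857 -2.85
endloop
endfacet
facet normal 0.282 0.372 -0.884
outer loop
vertex -3.729 1.612 -2.351
vertex -2.596 0.756 -2.35
vertex -4.299 0.857 -2.85
endloop
endfacet
facet normal -0.798 0.603 -0.001
outer loop
vertex -4.299 0.857 -2.85
vertex -4.194 0.999 -0.891
vertex -3.729 1.612 -2.351
endloop
endfacet
facet normal 0.533 0.706 0.466
outer loop
vertex -3.729 1.612 -2.351
vertex -3.061 0.143 -0.89
vertex -2.596 0.756 -2.35
endloop
endfacet
facet normal 0.533 0.706 0.466
outer loop
vertex -4.194 0.999 -0.891
vertex -3.061 0.143 -0.89
vertex -3.729 1.612 -2.351
endloop
endfacet

endsolid


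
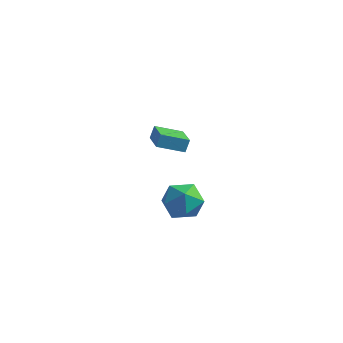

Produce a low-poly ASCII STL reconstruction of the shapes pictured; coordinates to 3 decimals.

solid 
facet normal -0.052 0.072 0.996
outer loop
vertex 4.167 -2.065 -1.568
vertex 3.2 -2.825 -1.563
vertex 4.34 -3.279 -1.471
endloop
endfacet
facet normal 0.621 0.150 0.769
outer loop
vertex 4.167 -2.065 -1.568
vertex 4.34 -3.279 -1.471
vertex 5.075 -2.609 -2.195
endloop
endfacet
facet normal 0.639 0.701 0.317
outer loop
vertex 4.167 -2.065 -1.568
vertex 5.075 -2.609 -2.195
vertex 4.39 -1.741 -2.734
endloop
endfacet
facet normal -0.022 0.964 0.264
outer loop
vertex 4.167 -2.065 -1.568
vertex 4.39 -1.741 -2.734
vertex 3.231 -1.874 -2.343
endloop
endfacet
facet normal -0.449 0.575 0.684
outer loop
vertex 4.167 -2.065 -1.568
vertex 3.231 -1.874 -2.343
vertex 3.2 -2.825 -1.563
endloop
endfacet
facet normal 0.801 -0.438 0.408
outer loop
vertex 5.075 -2.609 -2.195
vertex 4.34 -3.279 -1.471
vertex 4.669 -3.706 -2.577
endloop
endfacet
facet normal -0.287 -0.564 0.775
outer loop
vertex 4.34 -3.279 -1.471
vertex 3.2 -2.825 -1.563
vertex 3.51 -3.839 -2.186
endloop
endfacet
facet normal -0.930 0.251 0.269
outer loop
vertex 3.2 -2.825 -1.563
vertex 3.231 -1.874 -2.343
vertex 2.825 -2.971 -2.725
endloop
endfacet
facet normal -0.240 0.880 -0.411
outer loop
vertex 3.231 -1.874 -2.343
vertex 4.39 -1.741 -2.734
vertex 3.56 -2.301 -3.449
endloop
endfacet
facet normal 0.830 0.453 -0.325
outer loop
vertex 4.39 -1.741 -2.734
vertex 5.075 -2.609 -2.195
vertex 4.7 -2.755 -3.357
endloop
endfacet
facet normal 0.022 -0.964 -0.264
outer loop
vertex 3.733 -3.515 -3.352
vertex 4.669 -3.706 -2.577
vertex 3.51 -3.839 -2.186
endloop
endfacet
facet normal -0.639 -0.701 -0.317
outer loop
vertex 3.733 -3.515 -3.352
vertex 3.51 -3.839 -2.186
vertex 2.825 -2.971 -2.725
endloop
endfacet
facet normal -0.621 -0.150 -0.769
outer loop
vertex 3.733 -3.515 -3.352
vertex 2.825 -2.971 -2.725
vertex 3.56 -2.301 -3.449
endloop
endfacet
facet normal 0.052 -0.072 -0.996
outer loop
vertex 3.733 -3.515 -3.352
vertex 3.56 -2.301 -3.449
vertex 4.7 -2.755 -3.357
endloop
endfacet
facet normal 0.449 -0.575 -0.684
outer loop
vertex 3.733 -3.515 -3.352
vertex 4.7 -2.755 -3.357
vertex 4.669 -3.706 -2.577
endloop
endfacet
facet normal 0.240 -0.880 0.411
outer loop
vertex 3.51 -3.839 -2.186
vertex 4.669 -3.706 -2.577
vertex 4.34 -3.279 -1.471
endloop
endfacet
facet normal -0.830 -0.453 0.325
outer loop
vertex 2.825 -2.971 -2.725
vertex 3.51 -3.839 -2.186
vertex 3.2 -2.825 -1.563
endloop
endfacet
facet normal -0.801 0.438 -0.408
outer loop
vertex 3.56 -2.301 -3.449
vertex 2.825 -2.971 -2.725
vertex 3.231 -1.874 -2.343
endloop
endfacet
facet normal 0.287 0.564 -0.775
outer loop
vertex 4.7 -2.755 -3.357
vertex 3.56 -2.301 -3.449
vertex 4.39 -1.741 -2.734
endloop
endfacet
facet normal 0.930 -0.251 -0.269
outer loop
vertex 4.669 -3.706 -2.577
vertex 4.7 -2.755 -3.357
vertex 5.075 -2.609 -2.195
endloop
endfacet
facet normal -0.765 -0.552 0.332
outer loop
vertex -0.477 2.577 -2.185
vertex -1.689 3.948 -2.699
vertex -0.554 2.222 -2.953
endloop
endfacet
facet normal 0.637 -0.722 0.270
outer loop
vertex 0.709 3.132 -3.501
vertex -0.477 2.577 -2.185
vertex -0.554 2.222 -2.953
endloop
endfacet
facet normal -0.765 -0.552 0.331
outer loop
vertex -0.554 2.222 -2.953
vertex -1.689 3.948 -2.699
vertex -1.765 3.592 -3.468
endloop
endfacet
facet normal -0.090 -0.419 -0.903
outer loop
vertex -1.765 3.592 -3.468
vertex 0.709 3.132 -3.501
vertex -0.554 2.222 -2.953
endloop
endfacet
facet normal 0.090 0.419 0.904
outer loop
vertex -0.477 2.577 -2.185
vertex -0.426 4.858 -3.247
vertex -1.689 3.948 -2.699
endloop
endfacet
facet normal 0.638 -0.721 0.271
outer loop
vertex 0.785 3.488 -2.732
vertex -0.477 2.577 -2.185
vertex 0.709 3.132 -3.501
endloop
endfacet
facet normal 0.089 0.419 0.904
outer loop
vertex 0.785 3.488 -2.732
vertex -0.426 4.858 -3.247
vertex -0.477 2.577 -2.185
endloop
endfacet
facet normal -0.637 0.721 -0.271
outer loop
vertex -1.689 3.948 -2.699
vertex -0.426 4.858 -3.247
vertex -1.765 3.592 -3.468
endloop
endfacet
facet normal -0.090 -0.418 -0.904
outer loop
vertex -0.503 4.503 -4.015
vertex 0.709 3.132 -3.501
vertex -1.765 3.592 -3.468
endloop
endfacet
facet normal -0.638 0.722 -0.270
outer loop
vertex -1.765 3.592 -3.468
vertex -0.426 4.858 -3.247
vertex -0.503 4.503 -4.015
endloop
endfacet
facet normal 0.765 0.552 -0.331
outer loop
vertex -0.503 4.503 -4.015
vertex 0.785 3.488 -2.732
vertex 0.709 3.132 -3.501
endloop
endfacet
facet normal 0.765 0.552 -0.332
outer loop
vertex -0.426 4.858 -3.247
vertex 0.785 3.488 -2.732
vertex -0.503 4.503 -4.015
endloop
endfacet

endsolid


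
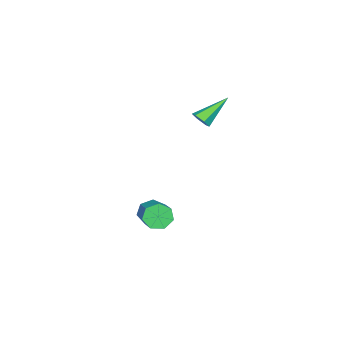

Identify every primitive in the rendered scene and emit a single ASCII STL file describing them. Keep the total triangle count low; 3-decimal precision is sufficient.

solid 
facet normal -0.773 -0.476 -0.419
outer loop
vertex 0.162 -0.541 -4.257
vertex -0.298 -0.328 -3.651
vertex -0.167 0.056 -4.329
endloop
endfacet
facet normal 0.414 0.120 -0.902
outer loop
vertex 0.162 -0.541 -4.257
vertex -0.167 0.056 -4.329
vertex 1.717 0.414 -3.416
endloop
endfacet
facet normal 0.414 0.121 -0.902
outer loop
vertex 1.717 0.414 -3.416
vertex -0.167 0.056 -4.329
vertex 1.388 1.012 -3.487
endloop
endfacet
facet normal 0.774 0.476 0.418
outer loop
vertex 1.717 0.414 -3.416
vertex 1.388 1.012 -3.487
vertex 1.258 0.628 -2.809
endloop
endfacet
facet normal -0.774 -0.475 -0.419
outer loop
vertex -0.167 0.056 -4.329
vertex -0.298 -0.328 -3.651
vertex -0.594 0.365 -3.89
endloop
endfacet
facet normal -0.116 0.756 -0.645
outer loop
vertex -0.167 0.056 -4.329
vertex -0.594 0.365 -3.89
vertex 1.388 1.012 -3.487
endloop
endfacet
facet normal -0.116 0.757 -0.644
outer loop
vertex 1.388 1.012 -3.487
vertex -0.594 0.365 -3.89
vertex 0.962 1.32 -3.048
endloop
endfacet
facet normal 0.774 0.475 0.418
outer loop
vertex 1.388 1.012 -3.487
vertex 0.962 1.32 -3.048
vertex 1.258 0.628 -2.809
endloop
endfacet
facet normal -0.774 -0.475 -0.419
outer loop
vertex -0.594 0.365 -3.89
vertex -0.298 -0.328 -3.651
vertex -0.798 0.151 -3.271
endloop
endfacet
facet normal -0.559 0.823 0.100
outer loop
vertex -0.594 0.365 -3.89
vertex -0.798 0.151 -3.271
vertex 0.962 1.32 -3.048
endloop
endfacet
facet normal -0.559 0.823 0.099
outer loop
vertex 0.962 1.32 -3.048
vertex -0.798 0.151 -3.271
vertex 0.758 1.107 -2.429
endloop
endfacet
facet normal 0.774 0.476 0.419
outer loop
vertex 0.962 1.32 -3.048
vertex 0.758 1.107 -2.429
vertex 1.258 0.628 -2.809
endloop
endfacet
facet normal -0.774 -0.476 -0.418
outer loop
vertex -0.798 0.151 -3.271
vertex -0.298 -0.328 -3.651
vertex -0.625 -0.423 -2.938
endloop
endfacet
facet normal -0.581 0.270 0.768
outer loop
vertex -0.798 0.151 -3.271
vertex -0.625 -0.423 -2.938
vertex 0.758 1.107 -2.429
endloop
endfacet
facet normal -0.581 0.270 0.768
outer loop
vertex 0.758 1.107 -2.429
vertex -0.625 -0.423 -2.938
vertex 0.93 0.533 -2.097
endloop
endfacet
facet normal 0.774 0.475 0.420
outer loop
vertex 0.758 1.107 -2.429
vertex 0.93 0.533 -2.097
vertex 1.258 0.628 -2.809
endloop
endfacet
facet normal -0.774 -0.476 -0.418
outer loop
vertex -0.625 -0.423 -2.938
vertex -0.298 -0.328 -3.651
vertex -0.206 -0.925 -3.142
endloop
endfacet
facet normal -0.165 -0.486 0.858
outer loop
vertex -0.625 -0.423 -2.938
vertex -0.206 -0.925 -3.142
vertex 0.93 0.533 -2.097
endloop
endfacet
facet normal -0.167 -0.485 0.858
outer loop
vertex 0.93 0.533 -2.097
vertex -0.206 -0.925 -3.142
vertex 1.349 0.03 -2.3
endloop
endfacet
facet normal 0.773 0.475 0.420
outer loop
vertex 0.93 0.533 -2.097
vertex 1.349 0.03 -2.3
vertex 1.258 0.628 -2.809
endloop
endfacet
facet normal -0.774 -0.476 -0.418
outer loop
vertex -0.206 -0.925 -3.142
vertex -0.298 -0.328 -3.651
vertex 0.144 -0.978 -3.729
endloop
endfacet
facet normal 0.375 -0.876 0.302
outer loop
vertex -0.206 -0.925 -3.142
vertex 0.144 -0.978 -3.729
vertex 1.349 0.03 -2.3
endloop
endfacet
facet normal 0.376 -0.876 0.302
outer loop
vertex 1.349 0.03 -2.3
vertex 0.144 -0.978 -3.729
vertex 1.699 -0.022 -2.887
endloop
endfacet
facet normal 0.774 0.475 0.419
outer loop
vertex 1.349 0.03 -2.3
vertex 1.699 -0.022 -2.887
vertex 1.258 0.628 -2.809
endloop
endfacet
facet normal -0.773 -0.475 -0.420
outer loop
vertex 0.144 -0.978 -3.729
vertex -0.298 -0.328 -3.651
vertex 0.162 -0.541 -4.257
endloop
endfacet
facet normal 0.633 -0.607 -0.481
outer loop
vertex 0.144 -0.978 -3.729
vertex 0.162 -0.541 -4.257
vertex 1.699 -0.022 -2.887
endloop
endfacet
facet normal 0.633 -0.608 -0.480
outer loop
vertex 1.699 -0.022 -2.887
vertex 0.162 -0.541 -4.257
vertex 1.717 0.414 -3.416
endloop
endfacet
facet normal 0.774 0.475 0.418
outer loop
vertex 1.699 -0.022 -2.887
vertex 1.717 0.414 -3.416
vertex 1.258 0.628 -2.809
endloop
endfacet
facet normal 0.646 -0.486 -0.589
outer loop
vertex -1.119 2.044 2.847
vertex -1.547 1.7 2.662
vertex -1.431 2.194 2.381
endloop
endfacet
facet normal 0.363 0.930 0.056
outer loop
vertex -1.119 2.044 2.847
vertex -1.431 2.194 2.381
vertex -2.793 2.64 3.798
endloop
endfacet
facet normal 0.646 -0.486 -0.588
outer loop
vertex -1.431 2.194 2.381
vertex -1.547 1.7 2.662
vertex -1.859 1.849 2.196
endloop
endfacet
facet normal -0.351 0.742 -0.571
outer loop
vertex -1.431 2.194 2.381
vertex -1.859 1.849 2.196
vertex -2.793 2.64 3.798
endloop
endfacet
facet normal 0.646 -0.487 -0.588
outer loop
vertex -1.859 1.849 2.196
vertex -1.547 1.7 2.662
vertex -1.976 1.355 2.477
endloop
endfacet
facet normal -0.876 -0.065 -0.479
outer loop
vertex -1.859 1.849 2.196
vertex -1.976 1.355 2.477
vertex -2.793 2.64 3.798
endloop
endfacet
facet normal 0.646 -0.487 -0.588
outer loop
vertex -1.976 1.355 2.477
vertex -1.547 1.7 2.662
vertex -1.664 1.206 2.943
endloop
endfacet
facet normal -0.687 -0.685 0.241
outer loop
vertex -1.976 1.355 2.477
vertex -1.664 1.206 2.943
vertex -2.793 2.64 3.798
endloop
endfacet
facet normal 0.645 -0.488 -0.589
outer loop
vertex -1.664 1.206 2.943
vertex -1.547 1.7 2.662
vertex -1.235 1.55 3.128
endloop
endfacet
facet normal 0.025 -0.497 0.867
outer loop
vertex -1.664 1.206 2.943
vertex -1.235 1.55 3.128
vertex -2.793 2.64 3.798
endloop
endfacet
facet normal 0.646 -0.486 -0.589
outer loop
vertex -1.235 1.55 3.128
vertex -1.547 1.7 2.662
vertex -1.119 2.044 2.847
endloop
endfacet
facet normal 0.551 0.311 0.774
outer loop
vertex -1.235 1.55 3.128
vertex -1.119 2.044 2.847
vertex -2.793 2.64 3.798
endloop
endfacet

endsolid


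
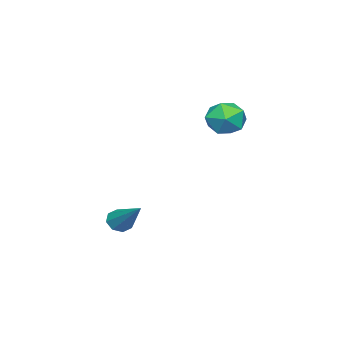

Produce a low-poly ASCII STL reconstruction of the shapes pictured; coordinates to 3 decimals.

solid 
facet normal -0.989 0.076 0.124
outer loop
vertex -1.02 0.38 0.734
vertex -1.092 -0.467 0.679
vertex -0.969 -0.099 1.437
endloop
endfacet
facet normal -0.651 0.605 0.459
outer loop
vertex -1.02 0.38 0.734
vertex -0.969 -0.099 1.437
vertex -0.436 0.557 1.328
endloop
endfacet
facet normal -0.268 0.963 -0.024
outer loop
vertex -1.02 0.38 0.734
vertex -0.436 0.557 1.328
vertex -0.229 0.594 0.502
endloop
endfacet
facet normal -0.370 0.655 -0.659
outer loop
vertex -1.02 0.38 0.734
vertex -0.229 0.594 0.502
vertex -0.635 -0.039 0.101
endloop
endfacet
facet normal -0.817 0.106 -0.567
outer loop
vertex -1.02 0.38 0.734
vertex -0.635 -0.039 0.101
vertex -1.092 -0.467 0.679
endloop
endfacet
facet normal -0.196 0.314 0.929
outer loop
vertex -0.436 0.557 1.328
vertex -0.969 -0.099 1.437
vertex -0.145 -0.181 1.639
endloop
endfacet
facet normal -0.746 -0.543 0.385
outer loop
vertex -0.969 -0.099 1.437
vertex -1.092 -0.467 0.679
vertex -0.551 -0.814 1.238
endloop
endfacet
facet normal -0.467 -0.493 -0.734
outer loop
vertex -1.092 -0.467 0.679
vertex -0.635 -0.039 0.101
vertex -0.344 -0.777 0.412
endloop
endfacet
facet normal 0.256 0.395 -0.882
outer loop
vertex -0.635 -0.039 0.101
vertex -0.229 0.594 0.502
vertex 0.189 -0.121 0.303
endloop
endfacet
facet normal 0.423 0.894 0.146
outer loop
vertex -0.229 0.594 0.502
vertex -0.436 0.557 1.328
vertex 0.312 0.247 1.061
endloop
endfacet
facet normal 0.370 -0.655 0.659
outer loop
vertex 0.24 -0.6 1.006
vertex -0.145 -0.181 1.639
vertex -0.551 -0.814 1.238
endloop
endfacet
facet normal 0.268 -0.963 0.024
outer loop
vertex 0.24 -0.6 1.006
vertex -0.551 -0.814 1.238
vertex -0.344 -0.777 0.412
endloop
endfacet
facet normal 0.651 -0.605 -0.459
outer loop
vertex 0.24 -0.6 1.006
vertex -0.344 -0.777 0.412
vertex 0.189 -0.121 0.303
endloop
endfacet
facet normal 0.989 -0.076 -0.124
outer loop
vertex 0.24 -0.6 1.006
vertex 0.189 -0.121 0.303
vertex 0.312 0.247 1.061
endloop
endfacet
facet normal 0.817 -0.106 0.567
outer loop
vertex 0.24 -0.6 1.006
vertex 0.312 0.247 1.061
vertex -0.145 -0.181 1.639
endloop
endfacet
facet normal -0.256 -0.395 0.882
outer loop
vertex -0.551 -0.814 1.238
vertex -0.145 -0.181 1.639
vertex -0.969 -0.099 1.437
endloop
endfacet
facet normal -0.423 -0.894 -0.146
outer loop
vertex -0.344 -0.777 0.412
vertex -0.551 -0.814 1.238
vertex -1.092 -0.467 0.679
endloop
endfacet
facet normal 0.196 -0.314 -0.929
outer loop
vertex 0.189 -0.121 0.303
vertex -0.344 -0.777 0.412
vertex -0.635 -0.039 0.101
endloop
endfacet
facet normal 0.746 0.543 -0.385
outer loop
vertex 0.312 0.247 1.061
vertex 0.189 -0.121 0.303
vertex -0.229 0.594 0.502
endloop
endfacet
facet normal 0.467 0.493 0.734
outer loop
vertex -0.145 -0.181 1.639
vertex 0.312 0.247 1.061
vertex -0.436 0.557 1.328
endloop
endfacet
facet normal -0.422 -0.689 -0.590
outer loop
vertex 2.54 -3.241 -3.727
vertex 2.106 -2.94 -3.768
vertex 2.558 -2.984 -4.04
endloop
endfacet
facet normal 0.982 -0.170 -0.083
outer loop
vertex 2.54 -3.241 -3.727
vertex 2.558 -2.984 -4.04
vertex 2.914 -1.62 -2.632
endloop
endfacet
facet normal -0.423 -0.687 -0.591
outer loop
vertex 2.558 -2.984 -4.04
vertex 2.106 -2.94 -3.768
vertex 2.312 -2.701 -4.193
endloop
endfacet
facet normal 0.756 0.364 -0.544
outer loop
vertex 2.558 -2.984 -4.04
vertex 2.312 -2.701 -4.193
vertex 2.914 -1.62 -2.632
endloop
endfacet
facet normal -0.421 -0.688 -0.591
outer loop
vertex 2.312 -2.701 -4.193
vertex 2.106 -2.94 -3.768
vertex 1.944 -2.558 -4.097
endloop
endfacet
facet normal 0.148 0.785 -0.601
outer loop
vertex 2.312 -2.701 -4.193
vertex 1.944 -2.558 -4.097
vertex 2.914 -1.62 -2.632
endloop
endfacet
facet normal -0.422 -0.688 -0.591
outer loop
vertex 1.944 -2.558 -4.097
vertex 2.106 -2.94 -3.768
vertex 1.671 -2.639 -3.808
endloop
endfacet
facet normal -0.485 0.846 -0.221
outer loop
vertex 1.944 -2.558 -4.097
vertex 1.671 -2.639 -3.808
vertex 2.914 -1.62 -2.632
endloop
endfacet
facet normal -0.421 -0.687 -0.592
outer loop
vertex 1.671 -2.639 -3.808
vertex 2.106 -2.94 -3.768
vertex 1.653 -2.897 -3.496
endloop
endfacet
facet normal -0.774 0.509 0.377
outer loop
vertex 1.671 -2.639 -3.808
vertex 1.653 -2.897 -3.496
vertex 2.914 -1.62 -2.632
endloop
endfacet
facet normal -0.420 -0.688 -0.591
outer loop
vertex 1.653 -2.897 -3.496
vertex 2.106 -2.94 -3.768
vertex 1.9 -3.18 -3.342
endloop
endfacet
facet normal -0.548 -0.024 0.836
outer loop
vertex 1.653 -2.897 -3.496
vertex 1.9 -3.18 -3.342
vertex 2.914 -1.62 -2.632
endloop
endfacet
facet normal -0.422 -0.687 -0.591
outer loop
vertex 1.9 -3.18 -3.342
vertex 2.106 -2.94 -3.768
vertex 2.267 -3.323 -3.438
endloop
endfacet
facet normal 0.060 -0.446 0.893
outer loop
vertex 1.9 -3.18 -3.342
vertex 2.267 -3.323 -3.438
vertex 2.914 -1.62 -2.632
endloop
endfacet
facet normal -0.421 -0.687 -0.592
outer loop
vertex 2.267 -3.323 -3.438
vertex 2.106 -2.94 -3.768
vertex 2.54 -3.241 -3.727
endloop
endfacet
facet normal 0.694 -0.506 0.512
outer loop
vertex 2.267 -3.323 -3.438
vertex 2.54 -3.241 -3.727
vertex 2.914 -1.62 -2.632
endloop
endfacet

endsolid


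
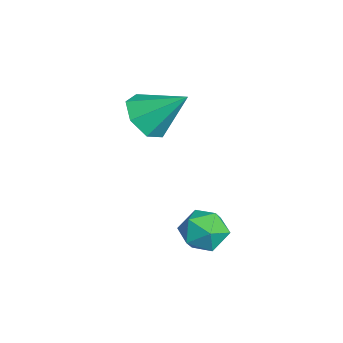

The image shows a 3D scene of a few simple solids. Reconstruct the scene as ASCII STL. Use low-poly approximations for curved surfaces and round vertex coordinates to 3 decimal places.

solid 
facet normal -0.126 0.887 0.444
outer loop
vertex 2.564 3.943 -2.607
vertex 3.055 3.7 -1.982
vertex 3.383 4.078 -2.645
endloop
endfacet
facet normal -0.169 0.949 -0.265
outer loop
vertex 2.564 3.943 -2.607
vertex 3.383 4.078 -2.645
vertex 2.974 3.817 -3.319
endloop
endfacet
facet normal -0.695 0.523 -0.493
outer loop
vertex 2.564 3.943 -2.607
vertex 2.974 3.817 -3.319
vertex 2.393 3.277 -3.072
endloop
endfacet
facet normal -0.977 0.197 0.077
outer loop
vertex 2.564 3.943 -2.607
vertex 2.393 3.277 -3.072
vertex 2.443 3.204 -2.246
endloop
endfacet
facet normal -0.626 0.423 0.656
outer loop
vertex 2.564 3.943 -2.607
vertex 2.443 3.204 -2.246
vertex 3.055 3.7 -1.982
endloop
endfacet
facet normal 0.443 0.712 -0.545
outer loop
vertex 2.974 3.817 -3.319
vertex 3.383 4.078 -2.645
vertex 3.717 3.496 -3.134
endloop
endfacet
facet normal 0.514 0.611 0.602
outer loop
vertex 3.383 4.078 -2.645
vertex 3.055 3.7 -1.982
vertex 3.767 3.423 -2.308
endloop
endfacet
facet normal -0.295 -0.139 0.945
outer loop
vertex 3.055 3.7 -1.982
vertex 2.443 3.204 -2.246
vertex 3.186 2.883 -2.061
endloop
endfacet
facet normal -0.864 -0.503 0.008
outer loop
vertex 2.443 3.204 -2.246
vertex 2.393 3.277 -3.072
vertex 2.777 2.622 -2.735
endloop
endfacet
facet normal -0.409 0.023 -0.912
outer loop
vertex 2.393 3.277 -3.072
vertex 2.974 3.817 -3.319
vertex 3.105 3.0 -3.398
endloop
endfacet
facet normal 0.977 -0.197 -0.077
outer loop
vertex 3.596 2.757 -2.773
vertex 3.717 3.496 -3.134
vertex 3.767 3.423 -2.308
endloop
endfacet
facet normal 0.695 -0.523 0.493
outer loop
vertex 3.596 2.757 -2.773
vertex 3.767 3.423 -2.308
vertex 3.186 2.883 -2.061
endloop
endfacet
facet normal 0.169 -0.949 0.265
outer loop
vertex 3.596 2.757 -2.773
vertex 3.186 2.883 -2.061
vertex 2.777 2.622 -2.735
endloop
endfacet
facet normal 0.126 -0.887 -0.444
outer loop
vertex 3.596 2.757 -2.773
vertex 2.777 2.622 -2.735
vertex 3.105 3.0 -3.398
endloop
endfacet
facet normal 0.626 -0.423 -0.656
outer loop
vertex 3.596 2.757 -2.773
vertex 3.105 3.0 -3.398
vertex 3.717 3.496 -3.134
endloop
endfacet
facet normal 0.864 0.503 -0.008
outer loop
vertex 3.767 3.423 -2.308
vertex 3.717 3.496 -3.134
vertex 3.383 4.078 -2.645
endloop
endfacet
facet normal 0.409 -0.023 0.912
outer loop
vertex 3.186 2.883 -2.061
vertex 3.767 3.423 -2.308
vertex 3.055 3.7 -1.982
endloop
endfacet
facet normal -0.443 -0.712 0.545
outer loop
vertex 2.777 2.622 -2.735
vertex 3.186 2.883 -2.061
vertex 2.443 3.204 -2.246
endloop
endfacet
facet normal -0.514 -0.611 -0.602
outer loop
vertex 3.105 3.0 -3.398
vertex 2.777 2.622 -2.735
vertex 2.393 3.277 -3.072
endloop
endfacet
facet normal 0.295 0.139 -0.945
outer loop
vertex 3.717 3.496 -3.134
vertex 3.105 3.0 -3.398
vertex 2.974 3.817 -3.319
endloop
endfacet
facet normal -0.291 -0.710 -0.641
outer loop
vertex 0.091 2.601 -0.621
vertex -0.344 2.164 0.061
vertex -0.671 2.81 -0.506
endloop
endfacet
facet normal 0.188 0.901 -0.392
outer loop
vertex 0.091 2.601 -0.621
vertex -0.671 2.81 -0.506
vertex 0.144 3.356 1.139
endloop
endfacet
facet normal -0.291 -0.710 -0.641
outer loop
vertex -0.671 2.81 -0.506
vertex -0.344 2.164 0.061
vertex -1.187 2.532 0.036
endloop
endfacet
facet normal -0.504 0.863 -0.037
outer loop
vertex -0.671 2.81 -0.506
vertex -1.187 2.532 0.036
vertex 0.144 3.356 1.139
endloop
endfacet
facet normal -0.291 -0.709 -0.642
outer loop
vertex -1.187 2.532 0.036
vertex -0.344 2.164 0.061
vertex -1.069 1.976 0.597
endloop
endfacet
facet normal -0.719 0.412 0.560
outer loop
vertex -1.187 2.532 0.036
vertex -1.069 1.976 0.597
vertex 0.144 3.356 1.139
endloop
endfacet
facet normal -0.290 -0.710 -0.642
outer loop
vertex -1.069 1.976 0.597
vertex -0.344 2.164 0.061
vertex -0.405 1.562 0.755
endloop
endfacet
facet normal -0.296 -0.113 0.949
outer loop
vertex -1.069 1.976 0.597
vertex -0.405 1.562 0.755
vertex 0.144 3.356 1.139
endloop
endfacet
facet normal -0.291 -0.710 -0.641
outer loop
vertex -0.405 1.562 0.755
vertex -0.344 2.164 0.061
vertex 0.305 1.601 0.39
endloop
endfacet
facet normal 0.447 -0.316 0.837
outer loop
vertex -0.405 1.562 0.755
vertex 0.305 1.601 0.39
vertex 0.144 3.356 1.139
endloop
endfacet
facet normal -0.291 -0.710 -0.641
outer loop
vertex 0.305 1.601 0.39
vertex -0.344 2.164 0.061
vertex 0.525 2.063 -0.222
endloop
endfacet
facet normal 0.950 -0.044 0.308
outer loop
vertex 0.305 1.601 0.39
vertex 0.525 2.063 -0.222
vertex 0.144 3.356 1.139
endloop
endfacet
facet normal -0.291 -0.710 -0.641
outer loop
vertex 0.525 2.063 -0.222
vertex -0.344 2.164 0.061
vertex 0.091 2.601 -0.621
endloop
endfacet
facet normal 0.835 0.497 -0.238
outer loop
vertex 0.525 2.063 -0.222
vertex 0.091 2.601 -0.621
vertex 0.144 3.356 1.139
endloop
endfacet

endsolid


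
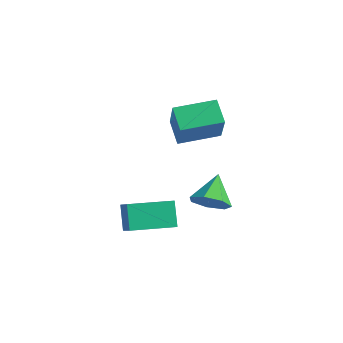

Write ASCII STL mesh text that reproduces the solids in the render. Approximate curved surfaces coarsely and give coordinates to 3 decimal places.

solid 
facet normal -0.506 0.376 0.777
outer loop
vertex -0.365 -1.843 -0.222
vertex 0.655 -0.232 -0.337
vertex -1.327 -1.298 -1.112
endloop
endfacet
facet normal -0.534 -0.843 0.061
outer loop
vertex -0.695 -1.768 -2.083
vertex -0.365 -1.843 -0.222
vertex -1.327 -1.298 -1.112
endloop
endfacet
facet normal -0.506 0.376 0.776
outer loop
vertex -1.327 -1.298 -1.112
vertex 0.655 -0.232 -0.337
vertex -0.307 0.313 -1.228
endloop
endfacet
facet normal -0.678 0.384 -0.627
outer loop
vertex -0.307 0.313 -1.228
vertex -0.695 -1.768 -2.083
vertex -1.327 -1.298 -1.112
endloop
endfacet
facet normal 0.678 -0.384 0.627
outer loop
vertex -0.365 -1.843 -0.222
vertex 1.287 -0.702 -1.308
vertex 0.655 -0.232 -0.337
endloop
endfacet
facet normal -0.534 -0.843 0.061
outer loop
vertex 0.267 -2.313 -1.192
vertex -0.365 -1.843 -0.222
vertex -0.695 -1.768 -2.083
endloop
endfacet
facet normal 0.678 -0.384 0.627
outer loop
vertex 0.267 -2.313 -1.192
vertex 1.287 -0.702 -1.308
vertex -0.365 -1.843 -0.222
endloop
endfacet
facet normal 0.534 0.843 -0.061
outer loop
vertex 0.655 -0.232 -0.337
vertex 1.287 -0.702 -1.308
vertex -0.307 0.313 -1.228
endloop
endfacet
facet normal -0.677 0.384 -0.627
outer loop
vertex 0.325 -0.157 -2.198
vertex -0.695 -1.768 -2.083
vertex -0.307 0.313 -1.228
endloop
endfacet
facet normal 0.534 0.843 -0.061
outer loop
vertex -0.307 0.313 -1.228
vertex 1.287 -0.702 -1.308
vertex 0.325 -0.157 -2.198
endloop
endfacet
facet normal 0.506 -0.376 -0.776
outer loop
vertex 0.325 -0.157 -2.198
vertex 0.267 -2.313 -1.192
vertex -0.695 -1.768 -2.083
endloop
endfacet
facet normal 0.505 -0.376 -0.777
outer loop
vertex 1.287 -0.702 -1.308
vertex 0.267 -2.313 -1.192
vertex 0.325 -0.157 -2.198
endloop
endfacet
facet normal -0.511 -0.854 -0.095
outer loop
vertex -0.918 1.668 2.072
vertex -1.825 2.136 2.741
vertex -1.765 2.355 0.443
endloop
endfacet
facet normal 0.743 -0.384 -0.548
outer loop
vertex -0.815 3.944 0.619
vertex -0.918 1.668 2.072
vertex -1.765 2.355 0.443
endloop
endfacet
facet normal -0.511 -0.854 -0.095
outer loop
vertex -1.765 2.355 0.443
vertex -1.825 2.136 2.741
vertex -2.672 2.823 1.112
endloop
endfacet
facet normal -0.432 0.350 -0.831
outer loop
vertex -2.672 2.823 1.112
vertex -0.815 3.944 0.619
vertex -1.765 2.355 0.443
endloop
endfacet
facet normal 0.432 -0.350 0.831
outer loop
vertex -0.918 1.668 2.072
vertex -0.875 3.725 2.917
vertex -1.825 2.136 2.741
endloop
endfacet
facet normal 0.743 -0.384 -0.548
outer loop
vertex 0.032 3.257 2.248
vertex -0.918 1.668 2.072
vertex -0.815 3.944 0.619
endloop
endfacet
facet normal 0.432 -0.350 0.831
outer loop
vertex 0.032 3.257 2.248
vertex -0.875 3.725 2.917
vertex -0.918 1.668 2.072
endloop
endfacet
facet normal -0.743 0.384 0.548
outer loop
vertex -1.825 2.136 2.741
vertex -0.875 3.725 2.917
vertex -2.672 2.823 1.112
endloop
endfacet
facet normal -0.432 0.350 -0.831
outer loop
vertex -1.722 4.412 1.288
vertex -0.815 3.944 0.619
vertex -2.672 2.823 1.112
endloop
endfacet
facet normal -0.743 0.384 0.548
outer loop
vertex -2.672 2.823 1.112
vertex -0.875 3.725 2.917
vertex -1.722 4.412 1.288
endloop
endfacet
facet normal 0.511 0.854 0.095
outer loop
vertex -1.722 4.412 1.288
vertex 0.032 3.257 2.248
vertex -0.815 3.944 0.619
endloop
endfacet
facet normal 0.511 0.854 0.095
outer loop
vertex -0.875 3.725 2.917
vertex 0.032 3.257 2.248
vertex -1.722 4.412 1.288
endloop
endfacet
facet normal 0.392 -0.724 -0.568
outer loop
vertex 1.548 1.584 -0.892
vertex 0.826 1.614 -1.429
vertex 1.593 2.08 -1.493
endloop
endfacet
facet normal 0.623 0.580 0.525
outer loop
vertex 1.548 1.584 -0.892
vertex 1.593 2.08 -1.493
vertex 0.234 2.706 -0.571
endloop
endfacet
facet normal 0.392 -0.723 -0.568
outer loop
vertex 1.593 2.08 -1.493
vertex 0.826 1.614 -1.429
vertex 1.061 2.226 -2.046
endloop
endfacet
facet normal 0.359 0.928 -0.101
outer loop
vertex 1.593 2.08 -1.493
vertex 1.061 2.226 -2.046
vertex 0.234 2.706 -0.571
endloop
endfacet
facet normal 0.392 -0.723 -0.568
outer loop
vertex 1.061 2.226 -2.046
vertex 0.826 1.614 -1.429
vertex 0.352 1.911 -2.134
endloop
endfacet
facet normal -0.316 0.836 -0.449
outer loop
vertex 1.061 2.226 -2.046
vertex 0.352 1.911 -2.134
vertex 0.234 2.706 -0.571
endloop
endfacet
facet normal 0.392 -0.723 -0.568
outer loop
vertex 0.352 1.911 -2.134
vertex 0.826 1.614 -1.429
vertex -0.0 1.372 -1.691
endloop
endfacet
facet normal -0.892 0.372 -0.256
outer loop
vertex 0.352 1.911 -2.134
vertex -0.0 1.372 -1.691
vertex 0.234 2.706 -0.571
endloop
endfacet
facet normal 0.392 -0.723 -0.569
outer loop
vertex -0.0 1.372 -1.691
vertex 0.826 1.614 -1.429
vertex 0.27 1.015 -1.051
endloop
endfacet
facet normal -0.937 -0.114 0.331
outer loop
vertex -0.0 1.372 -1.691
vertex 0.27 1.015 -1.051
vertex 0.234 2.706 -0.571
endloop
endfacet
facet normal 0.393 -0.723 -0.568
outer loop
vertex 0.27 1.015 -1.051
vertex 0.826 1.614 -1.429
vertex 0.959 1.11 -0.696
endloop
endfacet
facet normal -0.414 -0.257 0.873
outer loop
vertex 0.27 1.015 -1.051
vertex 0.959 1.11 -0.696
vertex 0.234 2.706 -0.571
endloop
endfacet
facet normal 0.393 -0.723 -0.568
outer loop
vertex 0.959 1.11 -0.696
vertex 0.826 1.614 -1.429
vertex 1.548 1.584 -0.892
endloop
endfacet
facet normal 0.278 0.051 0.959
outer loop
vertex 0.959 1.11 -0.696
vertex 1.548 1.584 -0.892
vertex 0.234 2.706 -0.571
endloop
endfacet

endsolid


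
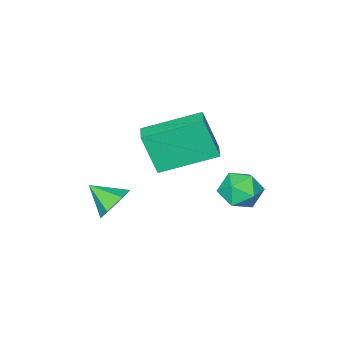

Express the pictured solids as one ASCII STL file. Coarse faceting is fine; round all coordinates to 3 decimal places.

solid 
facet normal -0.394 -0.845 0.361
outer loop
vertex -2.008 1.421 -0.038
vertex -1.47 0.989 -0.461
vertex -1.294 1.229 0.292
endloop
endfacet
facet normal -0.466 -0.310 0.828
outer loop
vertex -2.008 1.421 -0.038
vertex -1.294 1.229 0.292
vertex -1.603 1.971 0.396
endloop
endfacet
facet normal -0.834 0.211 0.510
outer loop
vertex -2.008 1.421 -0.038
vertex -1.603 1.971 0.396
vertex -1.969 2.188 -0.292
endloop
endfacet
facet normal -0.988 -0.000 -0.153
outer loop
vertex -2.008 1.421 -0.038
vertex -1.969 2.188 -0.292
vertex -1.887 1.582 -0.822
endloop
endfacet
facet normal -0.717 -0.653 -0.245
outer loop
vertex -2.008 1.421 -0.038
vertex -1.887 1.582 -0.822
vertex -1.47 0.989 -0.461
endloop
endfacet
facet normal 0.184 -0.061 0.981
outer loop
vertex -1.603 1.971 0.396
vertex -1.294 1.229 0.292
vertex -0.813 1.878 0.242
endloop
endfacet
facet normal 0.302 -0.926 0.225
outer loop
vertex -1.294 1.229 0.292
vertex -1.47 0.989 -0.461
vertex -0.731 1.272 -0.288
endloop
endfacet
facet normal -0.220 -0.615 -0.757
outer loop
vertex -1.47 0.989 -0.461
vertex -1.887 1.582 -0.822
vertex -1.097 1.489 -0.976
endloop
endfacet
facet normal -0.660 0.442 -0.608
outer loop
vertex -1.887 1.582 -0.822
vertex -1.969 2.188 -0.292
vertex -1.406 2.231 -0.872
endloop
endfacet
facet normal -0.409 0.785 0.465
outer loop
vertex -1.969 2.188 -0.292
vertex -1.603 1.971 0.396
vertex -1.23 2.471 -0.119
endloop
endfacet
facet normal 0.988 0.000 0.153
outer loop
vertex -0.692 2.039 -0.542
vertex -0.813 1.878 0.242
vertex -0.731 1.272 -0.288
endloop
endfacet
facet normal 0.834 -0.211 -0.510
outer loop
vertex -0.692 2.039 -0.542
vertex -0.731 1.272 -0.288
vertex -1.097 1.489 -0.976
endloop
endfacet
facet normal 0.466 0.310 -0.828
outer loop
vertex -0.692 2.039 -0.542
vertex -1.097 1.489 -0.976
vertex -1.406 2.231 -0.872
endloop
endfacet
facet normal 0.394 0.845 -0.361
outer loop
vertex -0.692 2.039 -0.542
vertex -1.406 2.231 -0.872
vertex -1.23 2.471 -0.119
endloop
endfacet
facet normal 0.717 0.653 0.245
outer loop
vertex -0.692 2.039 -0.542
vertex -1.23 2.471 -0.119
vertex -0.813 1.878 0.242
endloop
endfacet
facet normal 0.660 -0.442 0.608
outer loop
vertex -0.731 1.272 -0.288
vertex -0.813 1.878 0.242
vertex -1.294 1.229 0.292
endloop
endfacet
facet normal 0.409 -0.785 -0.465
outer loop
vertex -1.097 1.489 -0.976
vertex -0.731 1.272 -0.288
vertex -1.47 0.989 -0.461
endloop
endfacet
facet normal -0.184 0.061 -0.981
outer loop
vertex -1.406 2.231 -0.872
vertex -1.097 1.489 -0.976
vertex -1.887 1.582 -0.822
endloop
endfacet
facet normal -0.302 0.926 -0.225
outer loop
vertex -1.23 2.471 -0.119
vertex -1.406 2.231 -0.872
vertex -1.969 2.188 -0.292
endloop
endfacet
facet normal 0.220 0.615 0.757
outer loop
vertex -0.813 1.878 0.242
vertex -1.23 2.471 -0.119
vertex -1.603 1.971 0.396
endloop
endfacet
facet normal -0.312 0.795 -0.521
outer loop
vertex 1.744 -1.58 -2.046
vertex 1.17 -1.513 -1.6
vertex 1.794 -1.167 -1.446
endloop
endfacet
facet normal 0.981 -0.189 0.048
outer loop
vertex 1.744 -1.58 -2.046
vertex 1.794 -1.167 -1.446
vertex 1.53 -2.427 -1.0
endloop
endfacet
facet normal -0.312 0.795 -0.521
outer loop
vertex 1.794 -1.167 -1.446
vertex 1.17 -1.513 -1.6
vertex 1.22 -1.1 -1.0
endloop
endfacet
facet normal 0.618 0.144 0.773
outer loop
vertex 1.794 -1.167 -1.446
vertex 1.22 -1.1 -1.0
vertex 1.53 -2.427 -1.0
endloop
endfacet
facet normal -0.314 0.794 -0.520
outer loop
vertex 1.22 -1.1 -1.0
vertex 1.17 -1.513 -1.6
vertex 0.596 -1.447 -1.153
endloop
endfacet
facet normal -0.212 -0.049 0.976
outer loop
vertex 1.22 -1.1 -1.0
vertex 0.596 -1.447 -1.153
vertex 1.53 -2.427 -1.0
endloop
endfacet
facet normal -0.314 0.794 -0.520
outer loop
vertex 0.596 -1.447 -1.153
vertex 1.17 -1.513 -1.6
vertex 0.546 -1.86 -1.753
endloop
endfacet
facet normal -0.679 -0.577 0.454
outer loop
vertex 0.596 -1.447 -1.153
vertex 0.546 -1.86 -1.753
vertex 1.53 -2.427 -1.0
endloop
endfacet
facet normal -0.313 0.793 -0.522
outer loop
vertex 0.546 -1.86 -1.753
vertex 1.17 -1.513 -1.6
vertex 1.12 -1.927 -2.199
endloop
endfacet
facet normal -0.317 -0.909 -0.271
outer loop
vertex 0.546 -1.86 -1.753
vertex 1.12 -1.927 -2.199
vertex 1.53 -2.427 -1.0
endloop
endfacet
facet normal -0.313 0.793 -0.522
outer loop
vertex 1.12 -1.927 -2.199
vertex 1.17 -1.513 -1.6
vertex 1.744 -1.58 -2.046
endloop
endfacet
facet normal 0.514 -0.715 -0.474
outer loop
vertex 1.12 -1.927 -2.199
vertex 1.744 -1.58 -2.046
vertex 1.53 -2.427 -1.0
endloop
endfacet
facet normal -0.622 -0.766 -0.161
outer loop
vertex 0.776 -0.673 2.365
vertex -0.812 0.478 3.025
vertex 0.53 -0.162 0.88
endloop
endfacet
facet normal 0.768 -0.556 -0.318
outer loop
vertex 1.052 0.482 1.015
vertex 0.776 -0.673 2.365
vertex 0.53 -0.162 0.88
endloop
endfacet
facet normal -0.622 -0.767 -0.160
outer loop
vertex 0.53 -0.162 0.88
vertex -0.812 0.478 3.025
vertex -1.059 0.989 1.54
endloop
endfacet
facet normal -0.155 0.322 -0.934
outer loop
vertex -1.059 0.989 1.54
vertex 1.052 0.482 1.015
vertex 0.53 -0.162 0.88
endloop
endfacet
facet normal 0.155 -0.322 0.934
outer loop
vertex 0.776 -0.673 2.365
vertex -0.29 1.122 3.16
vertex -0.812 0.478 3.025
endloop
endfacet
facet normal 0.767 -0.556 -0.319
outer loop
vertex 1.299 -0.029 2.5
vertex 0.776 -0.673 2.365
vertex 1.052 0.482 1.015
endloop
endfacet
facet normal 0.155 -0.322 0.934
outer loop
vertex 1.299 -0.029 2.5
vertex -0.29 1.122 3.16
vertex 0.776 -0.673 2.365
endloop
endfacet
facet normal -0.768 0.556 0.319
outer loop
vertex -0.812 0.478 3.025
vertex -0.29 1.122 3.16
vertex -1.059 0.989 1.54
endloop
endfacet
facet normal -0.155 0.322 -0.934
outer loop
vertex -0.536 1.633 1.675
vertex 1.052 0.482 1.015
vertex -1.059 0.989 1.54
endloop
endfacet
facet normal -0.767 0.556 0.319
outer loop
vertex -1.059 0.989 1.54
vertex -0.29 1.122 3.16
vertex -0.536 1.633 1.675
endloop
endfacet
facet normal 0.622 0.766 0.160
outer loop
vertex -0.536 1.633 1.675
vertex 1.299 -0.029 2.5
vertex 1.052 0.482 1.015
endloop
endfacet
facet normal 0.622 0.766 0.161
outer loop
vertex -0.29 1.122 3.16
vertex 1.299 -0.029 2.5
vertex -0.536 1.633 1.675
endloop
endfacet

endsolid
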